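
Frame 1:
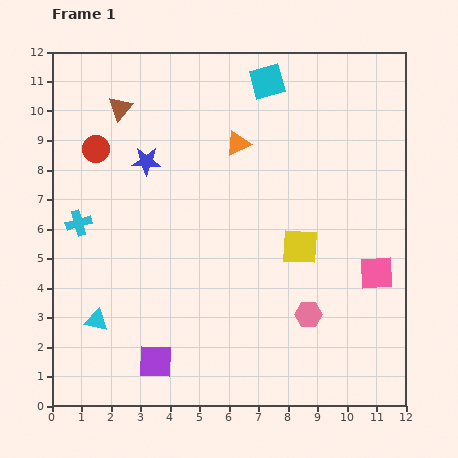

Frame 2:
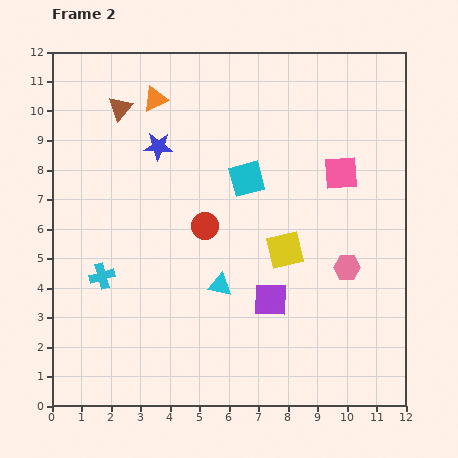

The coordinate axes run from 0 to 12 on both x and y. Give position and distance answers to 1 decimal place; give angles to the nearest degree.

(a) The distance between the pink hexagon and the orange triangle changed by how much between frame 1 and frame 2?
+2.3

Distance in frame 1: 6.3. Distance in frame 2: 8.6.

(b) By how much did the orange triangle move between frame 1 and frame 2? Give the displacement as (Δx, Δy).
(-2.8, 1.5)

The orange triangle was at (6.3, 8.9) in frame 1 and (3.5, 10.4) in frame 2.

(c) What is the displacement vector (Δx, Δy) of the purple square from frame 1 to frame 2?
(3.9, 2.1)

The purple square was at (3.5, 1.5) in frame 1 and (7.4, 3.6) in frame 2.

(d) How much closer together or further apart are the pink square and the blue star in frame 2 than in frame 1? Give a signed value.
-2.4

Distance in frame 1: 8.7. Distance in frame 2: 6.3.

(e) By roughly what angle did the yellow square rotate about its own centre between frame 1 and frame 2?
17° counter-clockwise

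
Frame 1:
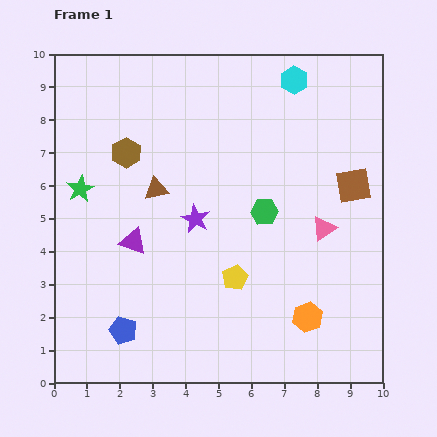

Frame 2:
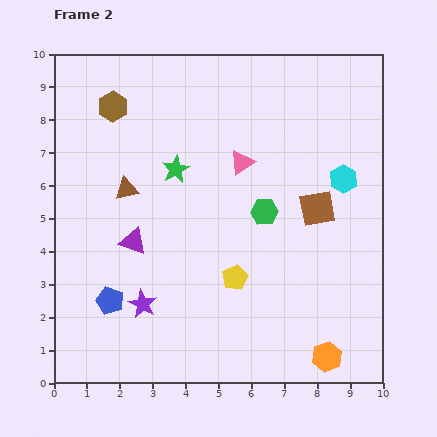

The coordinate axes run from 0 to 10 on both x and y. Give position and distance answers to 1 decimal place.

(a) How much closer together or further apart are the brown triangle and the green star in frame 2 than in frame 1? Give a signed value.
-0.7

Distance in frame 1: 2.3. Distance in frame 2: 1.6.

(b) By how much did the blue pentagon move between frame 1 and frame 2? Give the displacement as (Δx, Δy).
(-0.4, 0.9)

The blue pentagon was at (2.1, 1.6) in frame 1 and (1.7, 2.5) in frame 2.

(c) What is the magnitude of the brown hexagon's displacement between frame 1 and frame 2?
1.5

The brown hexagon moved from (2.2, 7.0) to (1.8, 8.4), a distance of √(0.4² + 1.4²) ≈ 1.5.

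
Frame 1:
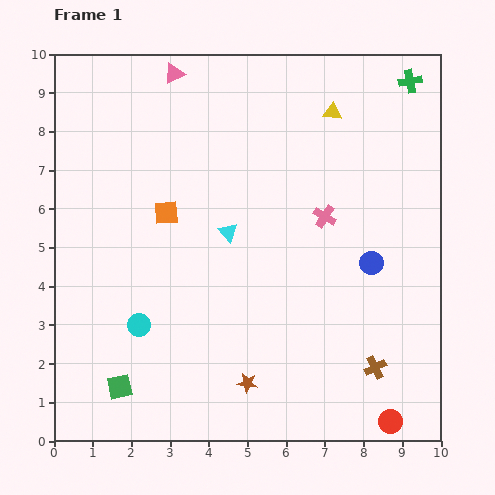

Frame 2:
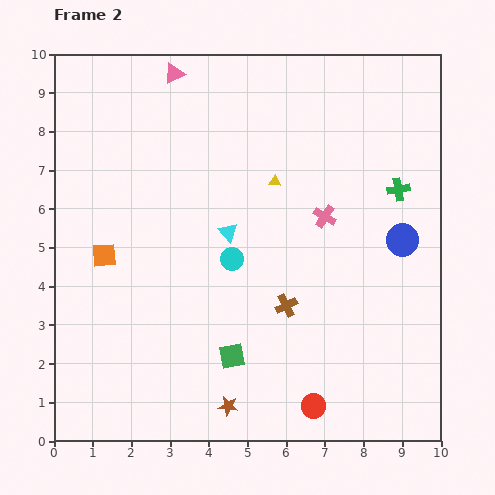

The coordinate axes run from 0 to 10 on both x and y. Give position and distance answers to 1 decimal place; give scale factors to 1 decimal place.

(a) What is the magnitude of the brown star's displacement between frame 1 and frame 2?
0.8

The brown star moved from (5.0, 1.5) to (4.5, 0.9), a distance of √(0.5² + 0.6²) ≈ 0.8.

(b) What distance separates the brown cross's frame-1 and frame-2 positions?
2.8

The brown cross moved from (8.3, 1.9) to (6.0, 3.5), a distance of √(2.3² + 1.6²) ≈ 2.8.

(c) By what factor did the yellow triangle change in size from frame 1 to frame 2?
0.6×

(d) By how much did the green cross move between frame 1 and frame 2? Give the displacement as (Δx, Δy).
(-0.3, -2.8)

The green cross was at (9.2, 9.3) in frame 1 and (8.9, 6.5) in frame 2.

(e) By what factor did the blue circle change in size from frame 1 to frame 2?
1.4×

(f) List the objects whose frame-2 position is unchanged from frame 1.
the cyan triangle, the pink cross, the pink triangle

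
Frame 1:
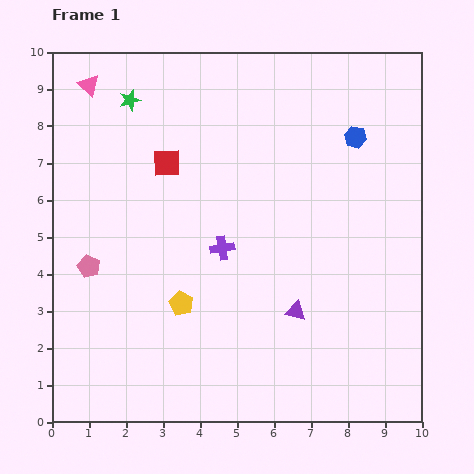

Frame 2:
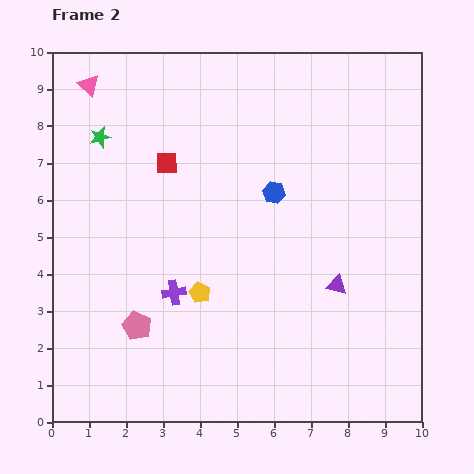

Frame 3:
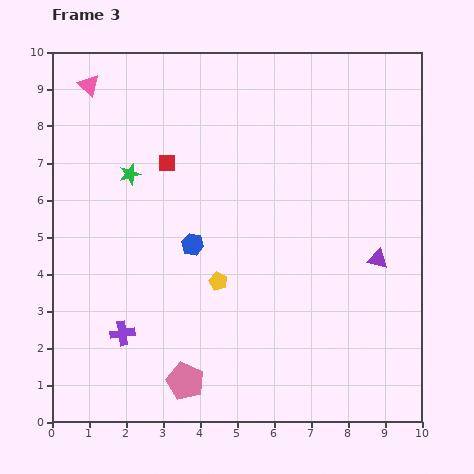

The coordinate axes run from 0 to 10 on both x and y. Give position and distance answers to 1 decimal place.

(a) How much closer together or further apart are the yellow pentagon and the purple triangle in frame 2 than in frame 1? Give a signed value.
+0.6

Distance in frame 1: 3.1. Distance in frame 2: 3.7.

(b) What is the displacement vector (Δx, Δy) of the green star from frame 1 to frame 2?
(-0.8, -1.0)

The green star was at (2.1, 8.7) in frame 1 and (1.3, 7.7) in frame 2.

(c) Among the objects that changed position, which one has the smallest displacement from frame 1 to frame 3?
the yellow pentagon

(moved 1.2)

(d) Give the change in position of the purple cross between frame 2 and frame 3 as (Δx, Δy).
(-1.4, -1.1)

The purple cross was at (3.3, 3.5) in frame 2 and (1.9, 2.4) in frame 3.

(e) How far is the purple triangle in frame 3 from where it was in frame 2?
1.3

The purple triangle moved from (7.7, 3.7) to (8.8, 4.4), a distance of √(1.1² + 0.7²) ≈ 1.3.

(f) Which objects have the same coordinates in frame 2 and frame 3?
the pink triangle, the red square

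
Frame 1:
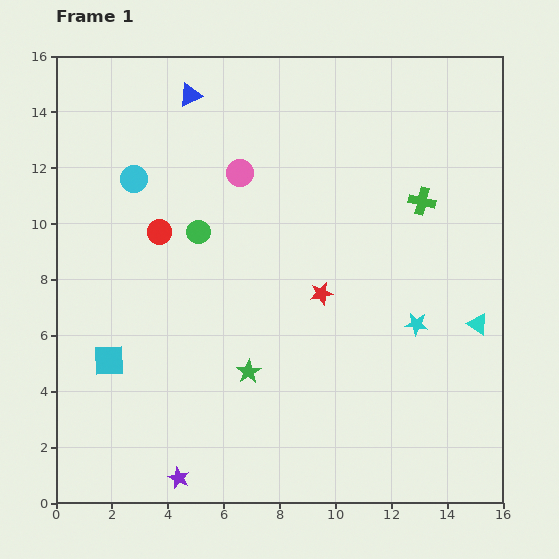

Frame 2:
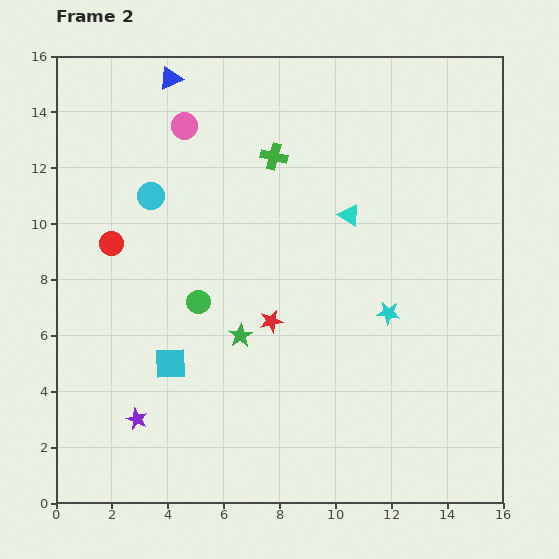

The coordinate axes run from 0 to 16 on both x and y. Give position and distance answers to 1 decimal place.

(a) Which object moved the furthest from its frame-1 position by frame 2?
the cyan triangle

(moved 6.0; next 5.5)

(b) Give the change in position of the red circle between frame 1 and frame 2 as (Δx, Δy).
(-1.7, -0.4)

The red circle was at (3.7, 9.7) in frame 1 and (2.0, 9.3) in frame 2.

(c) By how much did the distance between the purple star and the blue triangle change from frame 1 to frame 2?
-1.4

Distance in frame 1: 13.7. Distance in frame 2: 12.3.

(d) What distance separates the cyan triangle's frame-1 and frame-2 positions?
6.0

The cyan triangle moved from (15.1, 6.4) to (10.5, 10.3), a distance of √(4.6² + 3.9²) ≈ 6.0.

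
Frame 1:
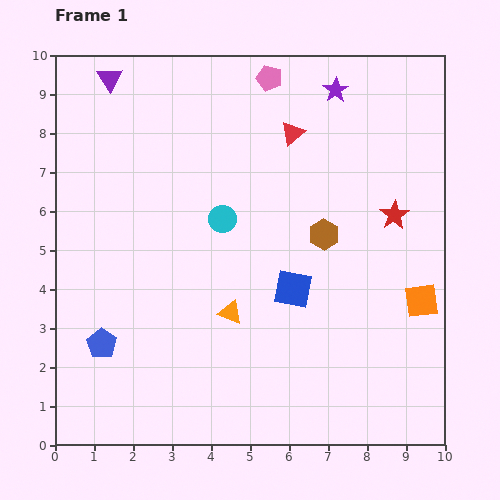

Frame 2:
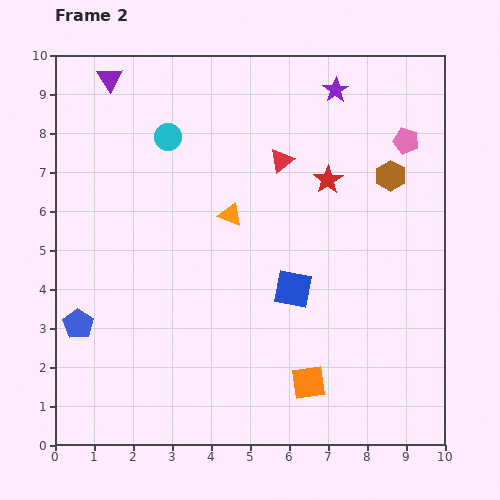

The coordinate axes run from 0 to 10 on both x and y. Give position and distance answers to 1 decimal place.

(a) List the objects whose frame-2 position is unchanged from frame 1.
the blue square, the purple triangle, the purple star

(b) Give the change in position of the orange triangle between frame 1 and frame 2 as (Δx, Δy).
(0.0, 2.5)

The orange triangle was at (4.5, 3.4) in frame 1 and (4.5, 5.9) in frame 2.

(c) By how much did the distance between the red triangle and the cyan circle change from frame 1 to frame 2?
+0.2

Distance in frame 1: 2.8. Distance in frame 2: 3.0.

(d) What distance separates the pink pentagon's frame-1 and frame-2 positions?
3.8

The pink pentagon moved from (5.5, 9.4) to (9.0, 7.8), a distance of √(3.5² + 1.6²) ≈ 3.8.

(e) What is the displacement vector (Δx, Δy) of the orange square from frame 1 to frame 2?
(-2.9, -2.1)

The orange square was at (9.4, 3.7) in frame 1 and (6.5, 1.6) in frame 2.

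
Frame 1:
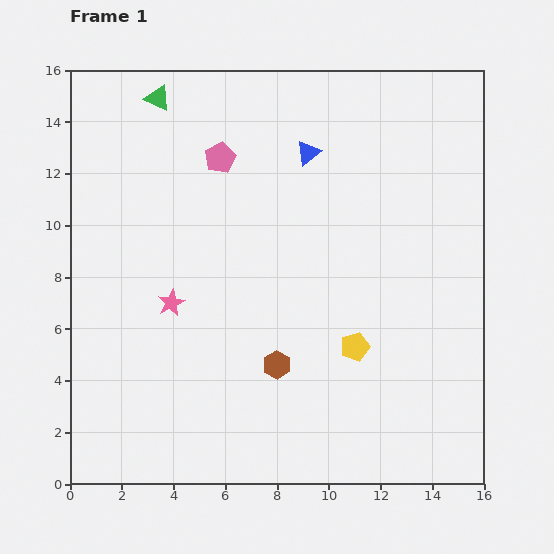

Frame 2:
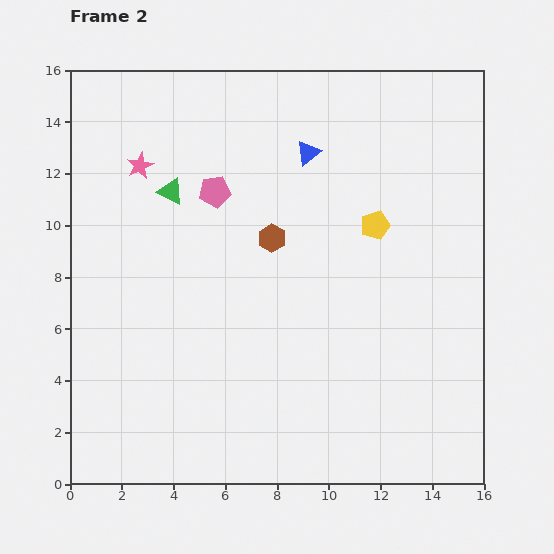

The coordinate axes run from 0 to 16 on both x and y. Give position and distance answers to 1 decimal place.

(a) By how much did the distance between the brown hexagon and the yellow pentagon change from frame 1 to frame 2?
+0.9

Distance in frame 1: 3.1. Distance in frame 2: 4.0.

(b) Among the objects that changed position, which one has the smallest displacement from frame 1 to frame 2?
the pink pentagon

(moved 1.3)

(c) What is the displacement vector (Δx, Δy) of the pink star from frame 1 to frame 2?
(-1.2, 5.3)

The pink star was at (3.9, 7.0) in frame 1 and (2.7, 12.3) in frame 2.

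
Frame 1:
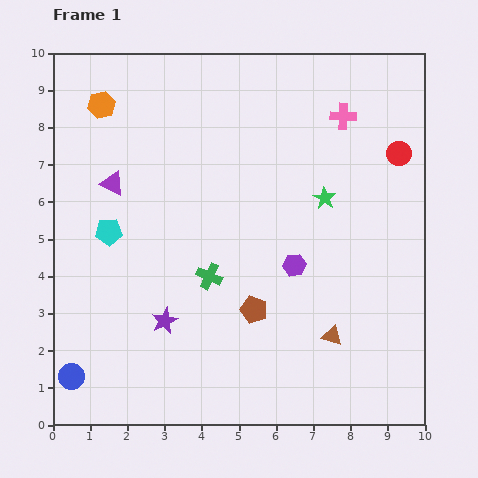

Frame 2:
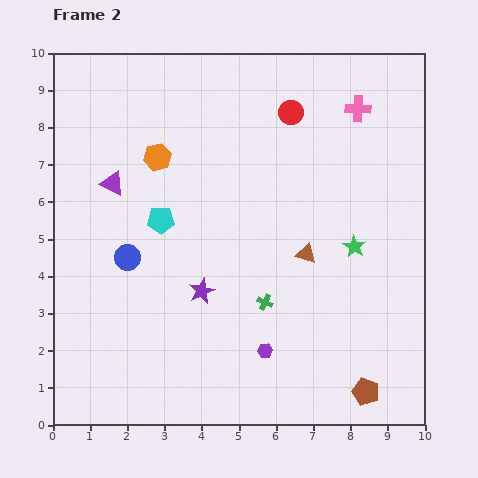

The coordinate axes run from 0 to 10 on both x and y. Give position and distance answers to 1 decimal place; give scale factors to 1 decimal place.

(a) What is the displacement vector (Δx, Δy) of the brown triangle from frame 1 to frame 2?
(-0.7, 2.2)

The brown triangle was at (7.5, 2.4) in frame 1 and (6.8, 4.6) in frame 2.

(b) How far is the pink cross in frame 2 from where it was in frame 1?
0.4

The pink cross moved from (7.8, 8.3) to (8.2, 8.5), a distance of √(0.4² + 0.2²) ≈ 0.4.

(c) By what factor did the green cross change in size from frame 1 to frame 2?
0.6×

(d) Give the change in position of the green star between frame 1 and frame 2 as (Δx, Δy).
(0.8, -1.3)

The green star was at (7.3, 6.1) in frame 1 and (8.1, 4.8) in frame 2.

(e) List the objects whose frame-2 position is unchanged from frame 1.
the purple triangle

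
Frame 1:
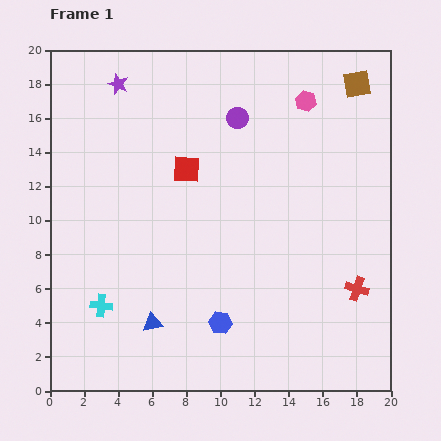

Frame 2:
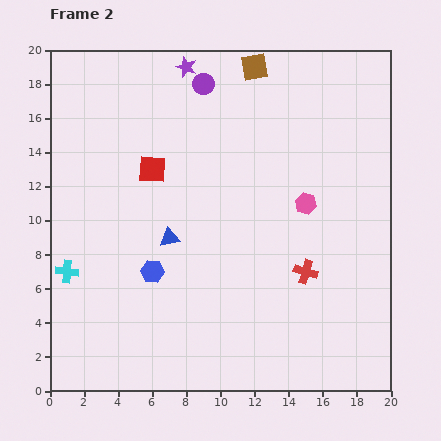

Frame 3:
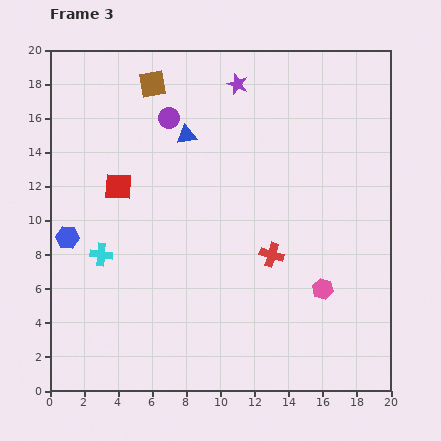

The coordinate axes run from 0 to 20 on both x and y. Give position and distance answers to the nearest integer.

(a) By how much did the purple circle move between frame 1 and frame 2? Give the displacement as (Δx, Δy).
(-2, 2)

The purple circle was at (11, 16) in frame 1 and (9, 18) in frame 2.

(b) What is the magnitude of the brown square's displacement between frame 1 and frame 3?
12

The brown square moved from (18, 18) to (6, 18), a distance of √(12² + 0²) ≈ 12.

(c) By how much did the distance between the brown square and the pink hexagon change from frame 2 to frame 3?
+7

Distance in frame 2: 9. Distance in frame 3: 16.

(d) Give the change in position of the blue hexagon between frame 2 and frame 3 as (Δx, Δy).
(-5, 2)

The blue hexagon was at (6, 7) in frame 2 and (1, 9) in frame 3.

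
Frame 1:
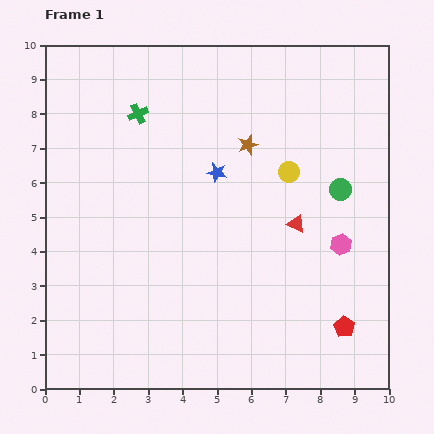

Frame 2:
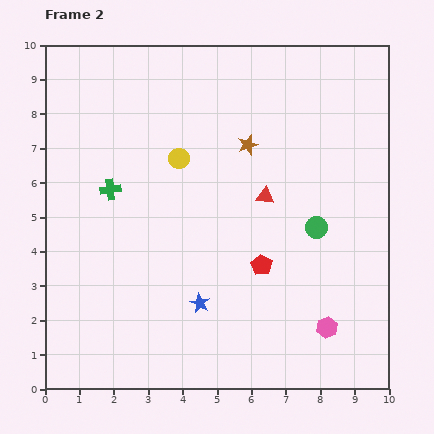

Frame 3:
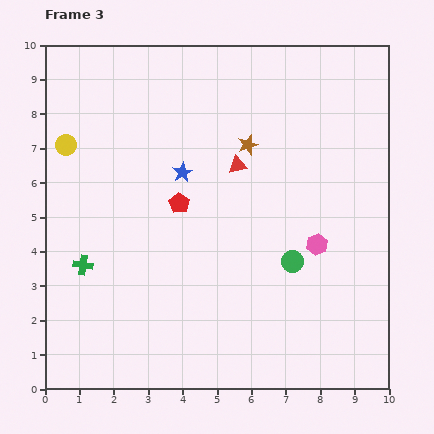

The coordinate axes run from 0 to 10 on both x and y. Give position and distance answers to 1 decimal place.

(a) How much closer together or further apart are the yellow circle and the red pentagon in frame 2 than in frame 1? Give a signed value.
-0.9

Distance in frame 1: 4.8. Distance in frame 2: 3.9.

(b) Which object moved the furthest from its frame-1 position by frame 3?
the yellow circle

(moved 6.5; next 6.0)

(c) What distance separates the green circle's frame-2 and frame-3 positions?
1.2

The green circle moved from (7.9, 4.7) to (7.2, 3.7), a distance of √(0.7² + 1.0²) ≈ 1.2.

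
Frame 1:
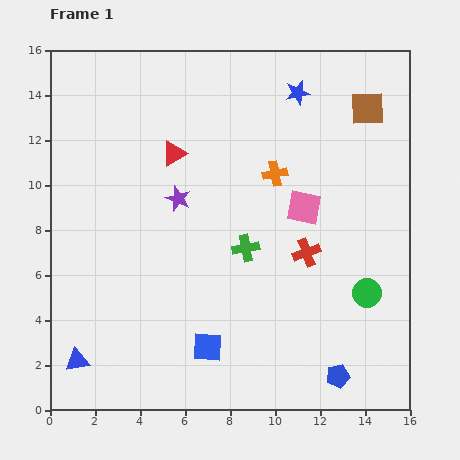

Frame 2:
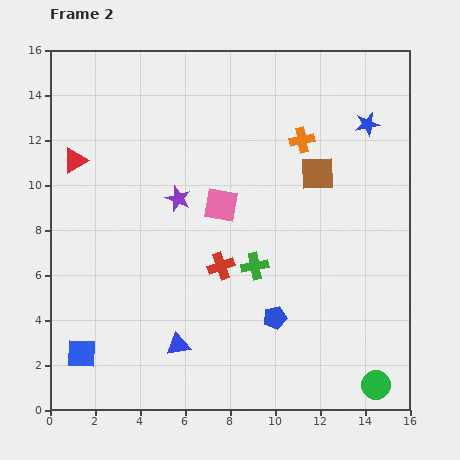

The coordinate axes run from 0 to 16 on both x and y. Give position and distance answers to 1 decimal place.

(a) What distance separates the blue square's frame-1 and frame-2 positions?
5.6

The blue square moved from (7.0, 2.8) to (1.4, 2.5), a distance of √(5.6² + 0.3²) ≈ 5.6.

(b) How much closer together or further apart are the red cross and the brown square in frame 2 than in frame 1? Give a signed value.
-1.0

Distance in frame 1: 6.9. Distance in frame 2: 5.9.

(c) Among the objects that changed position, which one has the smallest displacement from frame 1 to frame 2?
the green cross

(moved 0.9)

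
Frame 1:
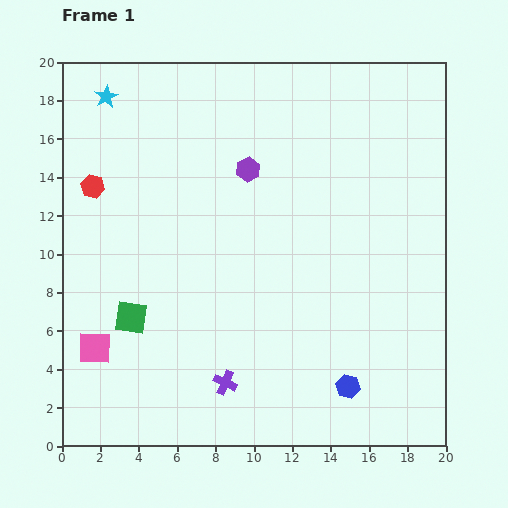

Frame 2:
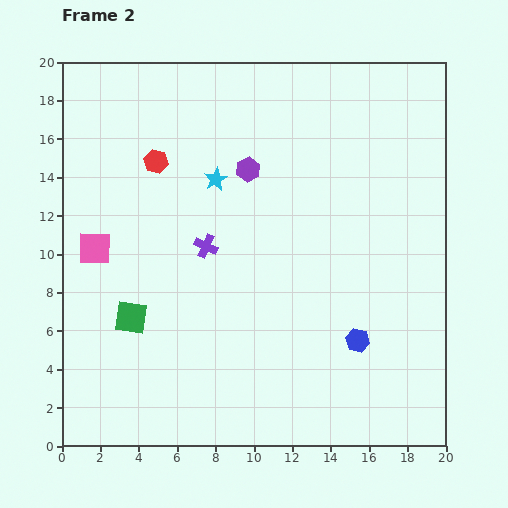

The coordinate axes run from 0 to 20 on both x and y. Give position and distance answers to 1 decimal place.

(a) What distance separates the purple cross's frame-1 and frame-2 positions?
7.2

The purple cross moved from (8.5, 3.3) to (7.5, 10.4), a distance of √(1.0² + 7.1²) ≈ 7.2.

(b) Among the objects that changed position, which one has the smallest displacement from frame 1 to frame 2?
the blue hexagon

(moved 2.5)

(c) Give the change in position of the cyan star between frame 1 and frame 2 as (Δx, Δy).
(5.7, -4.3)

The cyan star was at (2.3, 18.2) in frame 1 and (8.0, 13.9) in frame 2.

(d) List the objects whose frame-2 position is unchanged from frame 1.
the purple hexagon, the green square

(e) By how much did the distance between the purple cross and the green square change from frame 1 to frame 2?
-0.6

Distance in frame 1: 6.0. Distance in frame 2: 5.4.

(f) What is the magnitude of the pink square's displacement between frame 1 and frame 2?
5.2

The pink square moved from (1.7, 5.1) to (1.7, 10.3), a distance of √(0.0² + 5.2²) ≈ 5.2.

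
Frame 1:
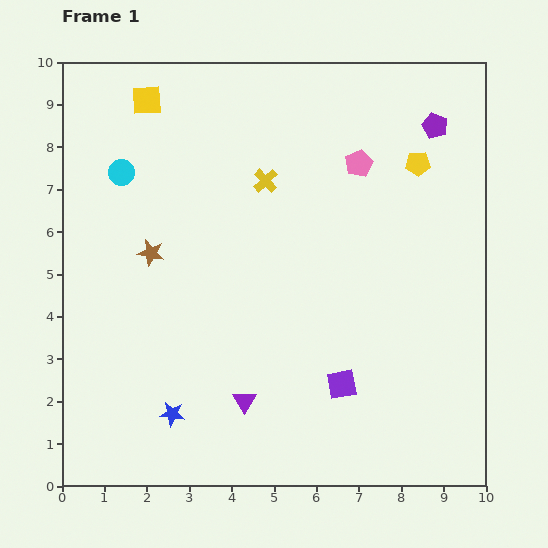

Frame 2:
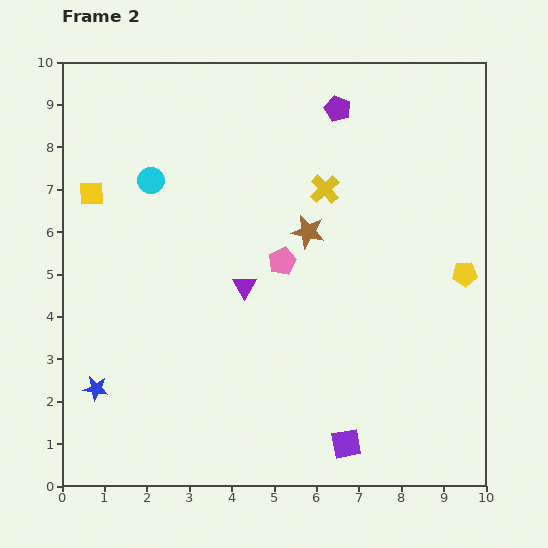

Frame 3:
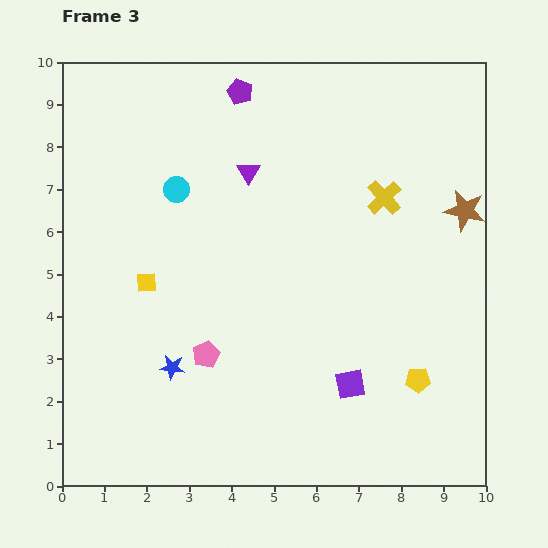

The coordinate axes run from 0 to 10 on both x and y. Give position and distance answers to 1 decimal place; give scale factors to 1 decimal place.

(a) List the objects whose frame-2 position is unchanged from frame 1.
none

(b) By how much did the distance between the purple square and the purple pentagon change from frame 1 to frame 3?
+0.9

Distance in frame 1: 6.5. Distance in frame 3: 7.4.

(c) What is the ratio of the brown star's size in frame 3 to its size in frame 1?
1.6×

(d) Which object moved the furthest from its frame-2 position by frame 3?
the brown star

(moved 3.7; next 2.8)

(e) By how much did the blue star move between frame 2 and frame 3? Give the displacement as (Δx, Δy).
(1.8, 0.5)

The blue star was at (0.8, 2.3) in frame 2 and (2.6, 2.8) in frame 3.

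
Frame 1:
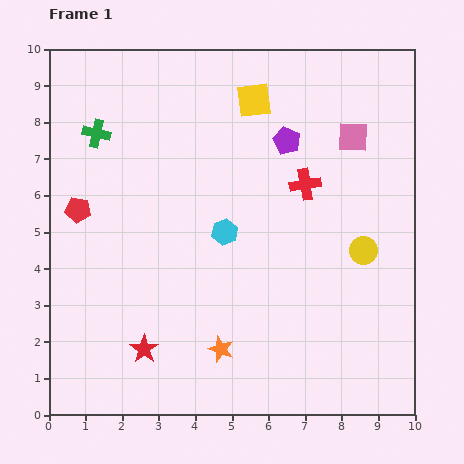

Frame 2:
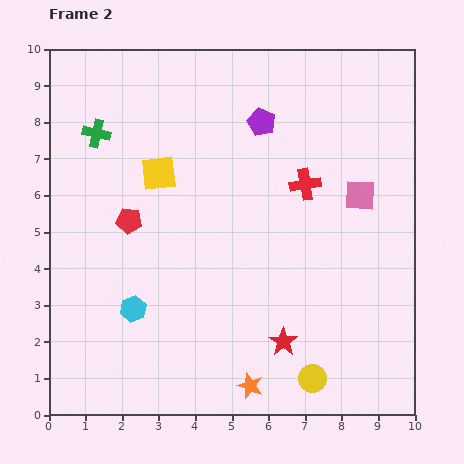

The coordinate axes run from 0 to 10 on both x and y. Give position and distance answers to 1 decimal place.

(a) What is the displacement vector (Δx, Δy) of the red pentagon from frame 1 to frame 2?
(1.4, -0.3)

The red pentagon was at (0.8, 5.6) in frame 1 and (2.2, 5.3) in frame 2.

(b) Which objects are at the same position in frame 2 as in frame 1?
the green cross, the red cross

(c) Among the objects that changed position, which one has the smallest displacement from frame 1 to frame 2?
the purple pentagon

(moved 0.9)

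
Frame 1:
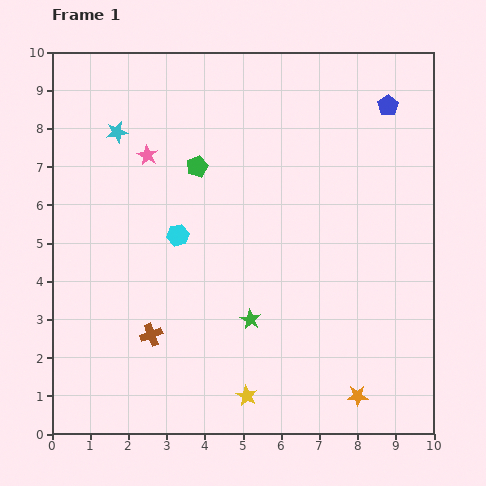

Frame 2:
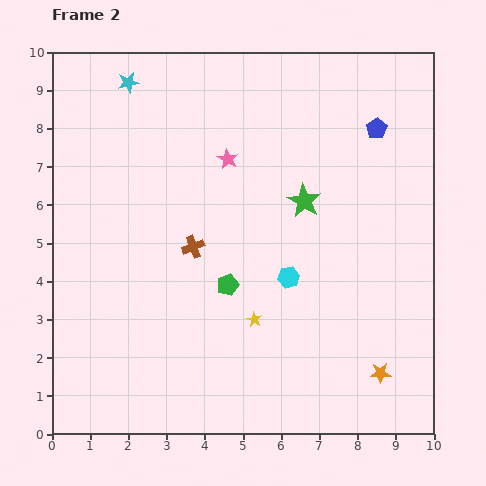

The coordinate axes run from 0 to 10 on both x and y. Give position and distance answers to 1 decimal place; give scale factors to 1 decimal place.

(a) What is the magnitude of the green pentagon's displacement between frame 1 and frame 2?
3.2

The green pentagon moved from (3.8, 7.0) to (4.6, 3.9), a distance of √(0.8² + 3.1²) ≈ 3.2.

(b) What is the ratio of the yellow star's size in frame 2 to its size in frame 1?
0.7×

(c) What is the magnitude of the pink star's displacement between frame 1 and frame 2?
2.1

The pink star moved from (2.5, 7.3) to (4.6, 7.2), a distance of √(2.1² + 0.1²) ≈ 2.1.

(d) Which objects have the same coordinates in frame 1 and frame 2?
none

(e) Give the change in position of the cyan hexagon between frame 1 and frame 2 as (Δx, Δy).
(2.9, -1.1)

The cyan hexagon was at (3.3, 5.2) in frame 1 and (6.2, 4.1) in frame 2.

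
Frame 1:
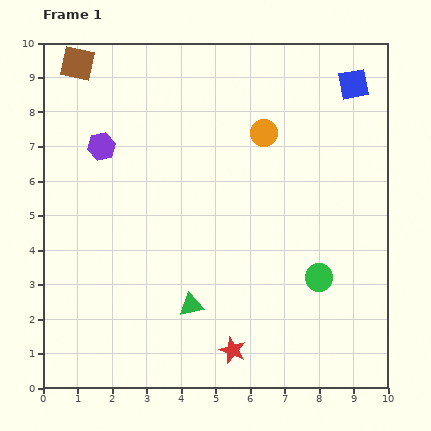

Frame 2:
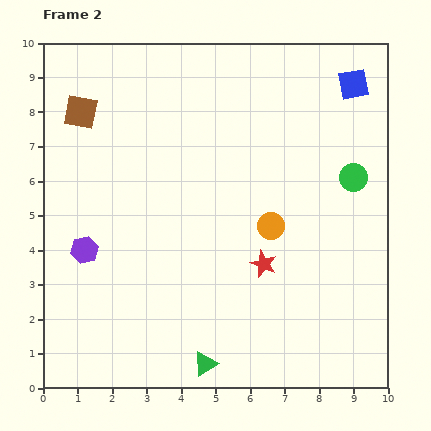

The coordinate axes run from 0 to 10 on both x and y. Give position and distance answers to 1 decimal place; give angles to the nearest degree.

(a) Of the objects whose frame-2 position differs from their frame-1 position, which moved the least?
the brown square

(moved 1.4)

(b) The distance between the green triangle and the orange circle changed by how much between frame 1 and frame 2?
-1.0

Distance in frame 1: 5.4. Distance in frame 2: 4.4.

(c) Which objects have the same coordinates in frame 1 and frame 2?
the blue square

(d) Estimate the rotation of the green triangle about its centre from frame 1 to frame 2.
20° counter-clockwise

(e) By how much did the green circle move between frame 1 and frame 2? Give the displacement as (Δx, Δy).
(1.0, 2.9)

The green circle was at (8.0, 3.2) in frame 1 and (9.0, 6.1) in frame 2.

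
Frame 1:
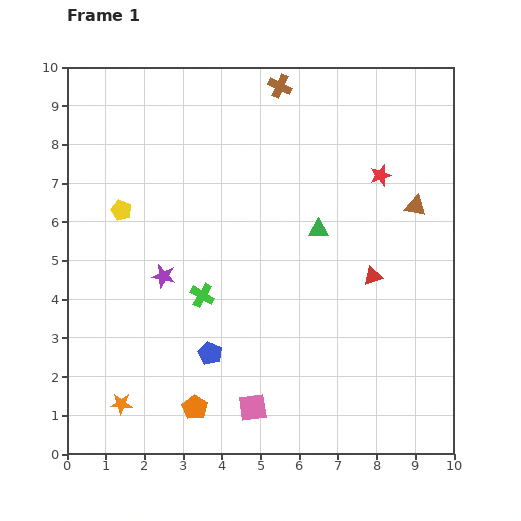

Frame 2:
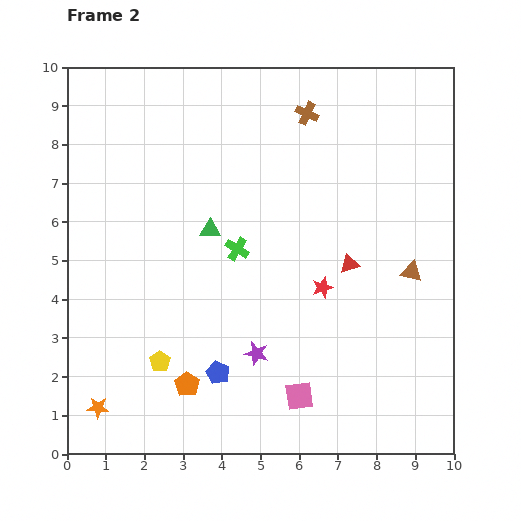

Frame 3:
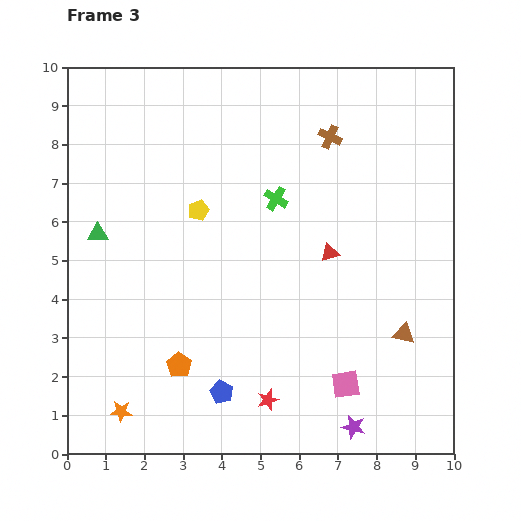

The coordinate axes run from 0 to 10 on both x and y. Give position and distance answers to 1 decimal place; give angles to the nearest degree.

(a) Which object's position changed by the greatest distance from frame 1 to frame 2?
the yellow pentagon

(moved 4.0; next 3.3)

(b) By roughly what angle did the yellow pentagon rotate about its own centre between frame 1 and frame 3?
30° clockwise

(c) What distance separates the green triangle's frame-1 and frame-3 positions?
5.7

The green triangle moved from (6.5, 5.8) to (0.8, 5.7), a distance of √(5.7² + 0.1²) ≈ 5.7.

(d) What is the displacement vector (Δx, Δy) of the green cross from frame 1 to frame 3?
(1.9, 2.5)

The green cross was at (3.5, 4.1) in frame 1 and (5.4, 6.6) in frame 3.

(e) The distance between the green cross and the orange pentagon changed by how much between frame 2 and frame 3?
+1.3

Distance in frame 2: 3.7. Distance in frame 3: 5.0.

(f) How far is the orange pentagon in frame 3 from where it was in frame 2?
0.5

The orange pentagon moved from (3.1, 1.8) to (2.9, 2.3), a distance of √(0.2² + 0.5²) ≈ 0.5.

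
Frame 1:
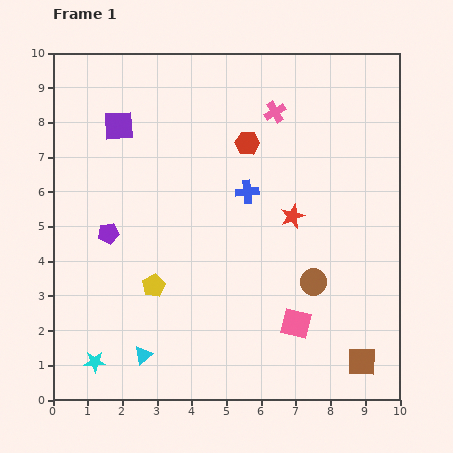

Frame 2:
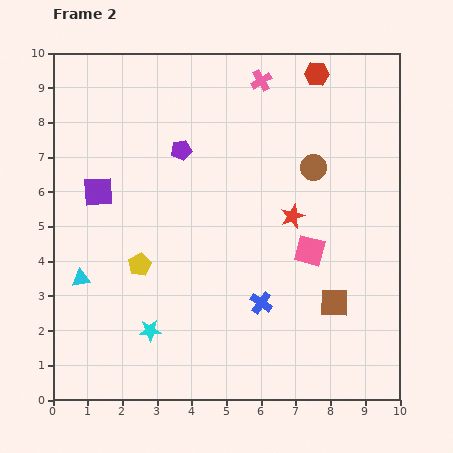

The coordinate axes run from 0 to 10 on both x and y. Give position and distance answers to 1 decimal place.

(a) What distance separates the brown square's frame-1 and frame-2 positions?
1.9

The brown square moved from (8.9, 1.1) to (8.1, 2.8), a distance of √(0.8² + 1.7²) ≈ 1.9.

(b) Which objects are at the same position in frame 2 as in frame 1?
the red star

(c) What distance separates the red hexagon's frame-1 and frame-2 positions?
2.8

The red hexagon moved from (5.6, 7.4) to (7.6, 9.4), a distance of √(2.0² + 2.0²) ≈ 2.8.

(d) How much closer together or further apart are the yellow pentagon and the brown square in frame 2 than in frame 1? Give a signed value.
-0.7

Distance in frame 1: 6.4. Distance in frame 2: 5.7.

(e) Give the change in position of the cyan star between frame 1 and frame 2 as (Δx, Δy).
(1.6, 0.9)

The cyan star was at (1.2, 1.1) in frame 1 and (2.8, 2.0) in frame 2.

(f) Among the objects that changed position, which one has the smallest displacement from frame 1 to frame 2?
the yellow pentagon

(moved 0.7)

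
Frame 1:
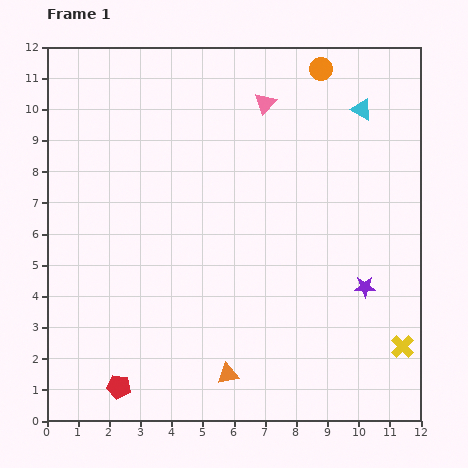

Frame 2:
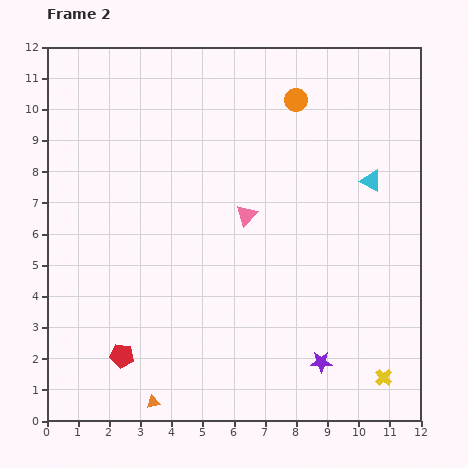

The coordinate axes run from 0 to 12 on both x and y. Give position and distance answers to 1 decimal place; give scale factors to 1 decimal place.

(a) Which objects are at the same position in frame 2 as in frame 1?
none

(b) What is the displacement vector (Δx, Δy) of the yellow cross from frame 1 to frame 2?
(-0.6, -1.0)

The yellow cross was at (11.4, 2.4) in frame 1 and (10.8, 1.4) in frame 2.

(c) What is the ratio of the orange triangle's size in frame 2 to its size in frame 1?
0.6×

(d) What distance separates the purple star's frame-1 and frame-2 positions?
2.8

The purple star moved from (10.2, 4.3) to (8.8, 1.9), a distance of √(1.4² + 2.4²) ≈ 2.8.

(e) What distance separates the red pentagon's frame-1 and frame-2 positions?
1.0

The red pentagon moved from (2.3, 1.1) to (2.4, 2.1), a distance of √(0.1² + 1.0²) ≈ 1.0.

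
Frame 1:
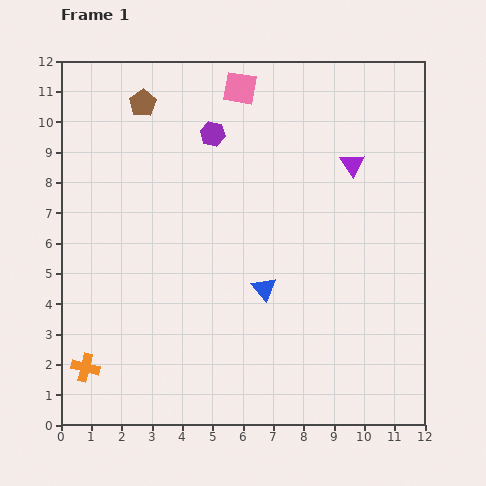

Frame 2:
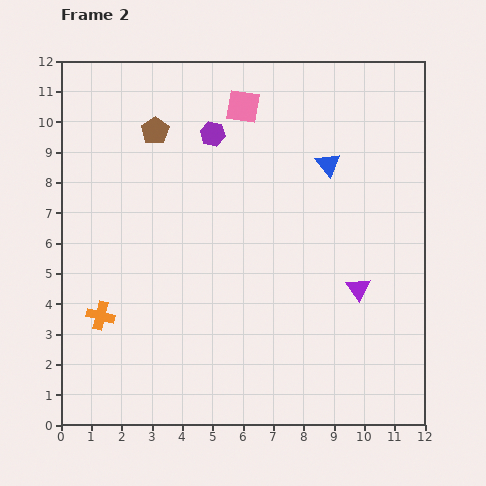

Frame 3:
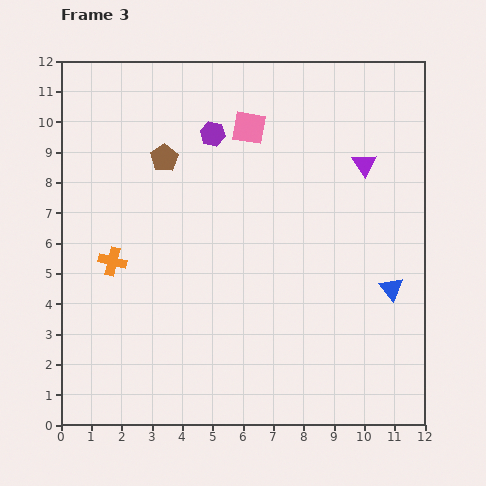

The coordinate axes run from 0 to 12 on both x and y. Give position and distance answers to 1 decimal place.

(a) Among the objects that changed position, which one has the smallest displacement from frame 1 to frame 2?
the pink square

(moved 0.6)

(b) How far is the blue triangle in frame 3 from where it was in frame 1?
4.2

The blue triangle moved from (6.7, 4.5) to (10.9, 4.5), a distance of √(4.2² + 0.0²) ≈ 4.2.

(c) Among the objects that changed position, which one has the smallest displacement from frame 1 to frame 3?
the purple triangle

(moved 0.4)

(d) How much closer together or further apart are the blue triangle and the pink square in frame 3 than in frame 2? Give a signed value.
+3.7

Distance in frame 2: 3.4. Distance in frame 3: 7.1.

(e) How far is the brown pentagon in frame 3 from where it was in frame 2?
0.9

The brown pentagon moved from (3.1, 9.7) to (3.4, 8.8), a distance of √(0.3² + 0.9²) ≈ 0.9.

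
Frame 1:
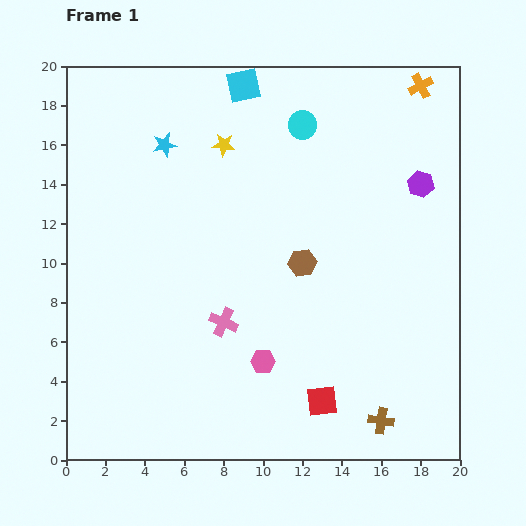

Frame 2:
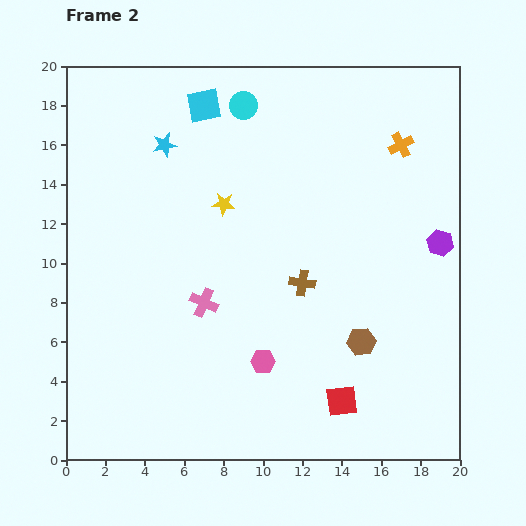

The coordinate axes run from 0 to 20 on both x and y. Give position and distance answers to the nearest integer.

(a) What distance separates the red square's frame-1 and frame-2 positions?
1

The red square moved from (13, 3) to (14, 3), a distance of √(1² + 0²) ≈ 1.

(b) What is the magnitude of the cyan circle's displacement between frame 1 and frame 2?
3

The cyan circle moved from (12, 17) to (9, 18), a distance of √(3² + 1²) ≈ 3.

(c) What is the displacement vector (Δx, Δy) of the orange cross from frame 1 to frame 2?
(-1, -3)

The orange cross was at (18, 19) in frame 1 and (17, 16) in frame 2.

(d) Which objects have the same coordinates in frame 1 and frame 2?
the cyan star, the pink hexagon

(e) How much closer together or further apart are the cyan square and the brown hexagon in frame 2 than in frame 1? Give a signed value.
+5

Distance in frame 1: 9. Distance in frame 2: 14.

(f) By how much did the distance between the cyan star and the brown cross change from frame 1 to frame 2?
-8

Distance in frame 1: 18. Distance in frame 2: 10.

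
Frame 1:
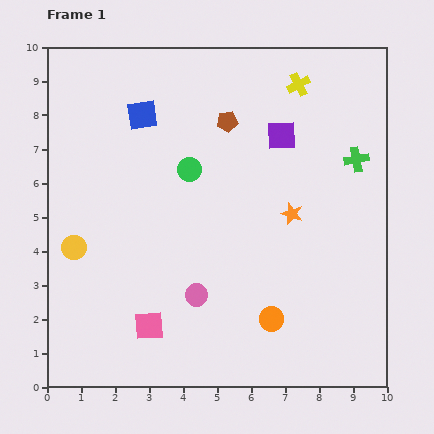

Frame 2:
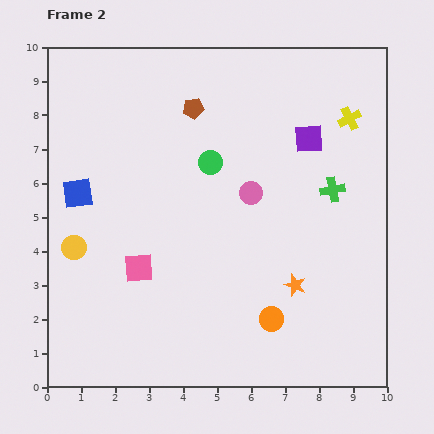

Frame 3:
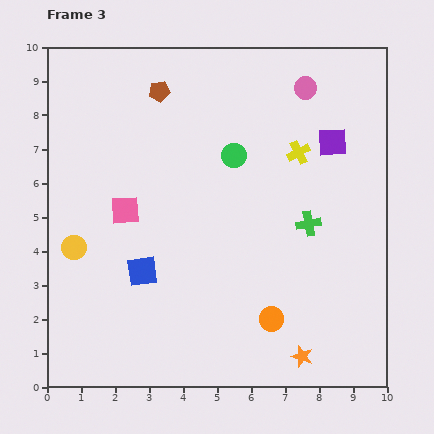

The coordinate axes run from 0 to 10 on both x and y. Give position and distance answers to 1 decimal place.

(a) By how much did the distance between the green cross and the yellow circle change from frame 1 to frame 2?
-0.9

Distance in frame 1: 8.7. Distance in frame 2: 7.8.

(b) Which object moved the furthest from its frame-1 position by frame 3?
the pink circle

(moved 6.9; next 4.6)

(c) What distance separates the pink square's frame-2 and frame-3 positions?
1.7

The pink square moved from (2.7, 3.5) to (2.3, 5.2), a distance of √(0.4² + 1.7²) ≈ 1.7.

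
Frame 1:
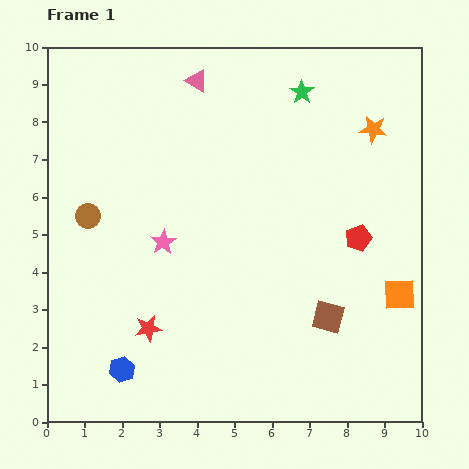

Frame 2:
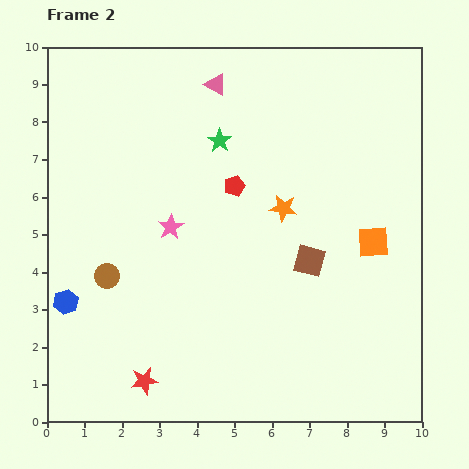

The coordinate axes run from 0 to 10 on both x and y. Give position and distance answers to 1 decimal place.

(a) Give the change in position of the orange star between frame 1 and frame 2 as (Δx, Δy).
(-2.4, -2.1)

The orange star was at (8.7, 7.8) in frame 1 and (6.3, 5.7) in frame 2.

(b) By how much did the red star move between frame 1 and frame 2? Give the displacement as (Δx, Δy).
(-0.1, -1.4)

The red star was at (2.7, 2.5) in frame 1 and (2.6, 1.1) in frame 2.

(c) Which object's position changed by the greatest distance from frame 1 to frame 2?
the red pentagon

(moved 3.6; next 3.2)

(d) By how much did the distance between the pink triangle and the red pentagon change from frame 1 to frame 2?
-3.3

Distance in frame 1: 6.0. Distance in frame 2: 2.7.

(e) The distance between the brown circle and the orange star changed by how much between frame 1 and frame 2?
-2.9

Distance in frame 1: 7.9. Distance in frame 2: 5.0.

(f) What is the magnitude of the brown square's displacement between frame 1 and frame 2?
1.6

The brown square moved from (7.5, 2.8) to (7.0, 4.3), a distance of √(0.5² + 1.5²) ≈ 1.6.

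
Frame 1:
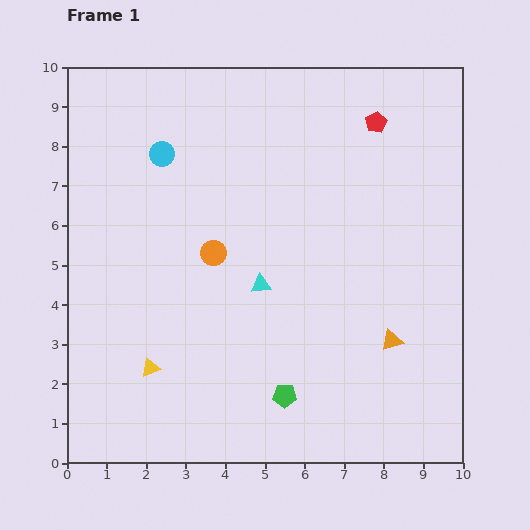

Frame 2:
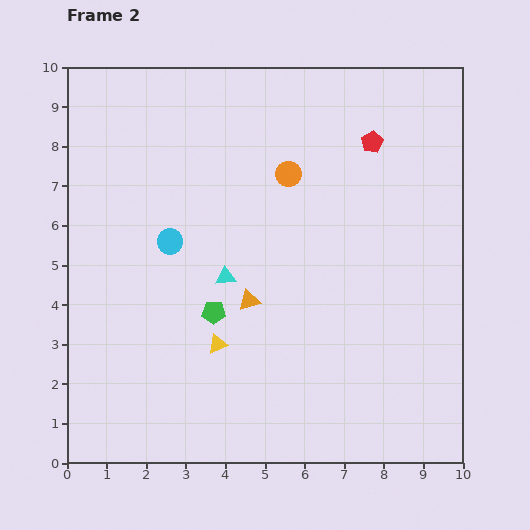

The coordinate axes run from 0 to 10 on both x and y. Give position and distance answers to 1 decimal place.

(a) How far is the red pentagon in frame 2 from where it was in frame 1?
0.5

The red pentagon moved from (7.8, 8.6) to (7.7, 8.1), a distance of √(0.1² + 0.5²) ≈ 0.5.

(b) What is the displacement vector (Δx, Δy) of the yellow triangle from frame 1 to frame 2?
(1.7, 0.6)

The yellow triangle was at (2.1, 2.4) in frame 1 and (3.8, 3.0) in frame 2.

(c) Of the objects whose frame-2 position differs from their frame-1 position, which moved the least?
the red pentagon

(moved 0.5)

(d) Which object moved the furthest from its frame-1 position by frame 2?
the orange triangle

(moved 3.7; next 2.8)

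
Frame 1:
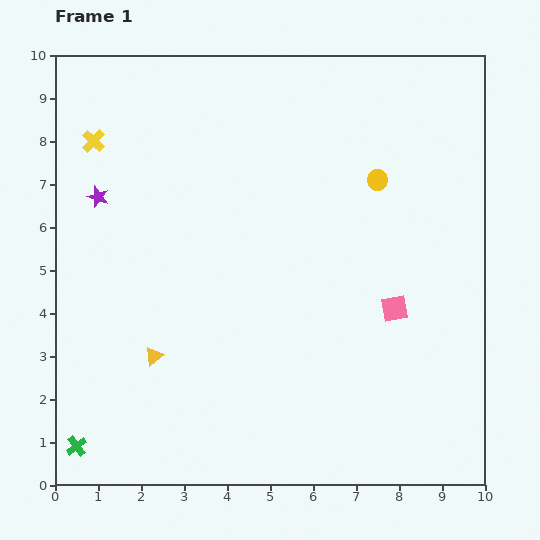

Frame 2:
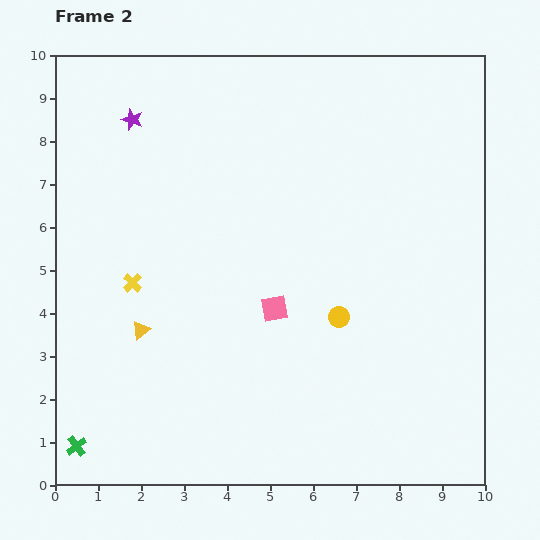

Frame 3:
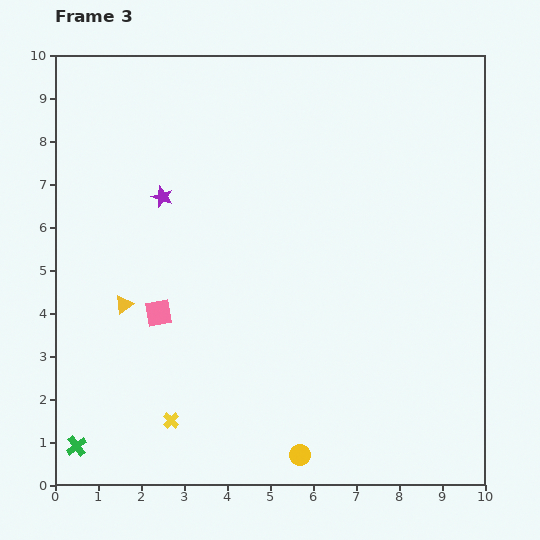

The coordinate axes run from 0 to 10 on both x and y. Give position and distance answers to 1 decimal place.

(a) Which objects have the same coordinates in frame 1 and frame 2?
the green cross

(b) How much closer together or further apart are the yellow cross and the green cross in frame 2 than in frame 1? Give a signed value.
-3.1

Distance in frame 1: 7.1. Distance in frame 2: 4.0.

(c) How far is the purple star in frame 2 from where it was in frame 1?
2.0

The purple star moved from (1.0, 6.7) to (1.8, 8.5), a distance of √(0.8² + 1.8²) ≈ 2.0.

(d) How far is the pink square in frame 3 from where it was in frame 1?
5.5

The pink square moved from (7.9, 4.1) to (2.4, 4.0), a distance of √(5.5² + 0.1²) ≈ 5.5.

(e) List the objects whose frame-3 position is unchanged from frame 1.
the green cross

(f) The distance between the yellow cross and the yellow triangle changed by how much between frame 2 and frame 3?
+1.8

Distance in frame 2: 1.1. Distance in frame 3: 2.9.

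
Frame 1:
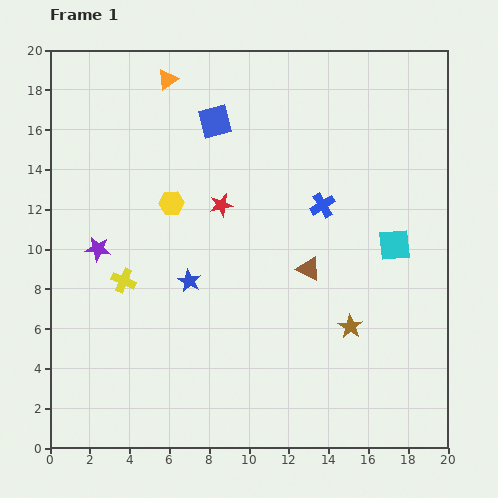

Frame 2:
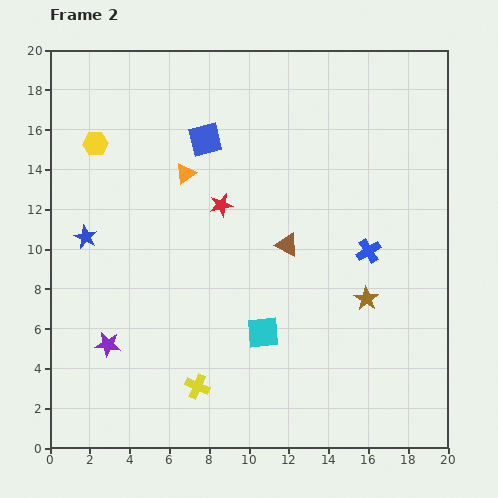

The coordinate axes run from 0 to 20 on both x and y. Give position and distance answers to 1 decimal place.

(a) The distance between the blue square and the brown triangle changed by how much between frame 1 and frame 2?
-2.1

Distance in frame 1: 8.8. Distance in frame 2: 6.7.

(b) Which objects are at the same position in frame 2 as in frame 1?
the red star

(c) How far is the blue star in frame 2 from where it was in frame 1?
5.6

The blue star moved from (7.0, 8.4) to (1.8, 10.6), a distance of √(5.2² + 2.2²) ≈ 5.6.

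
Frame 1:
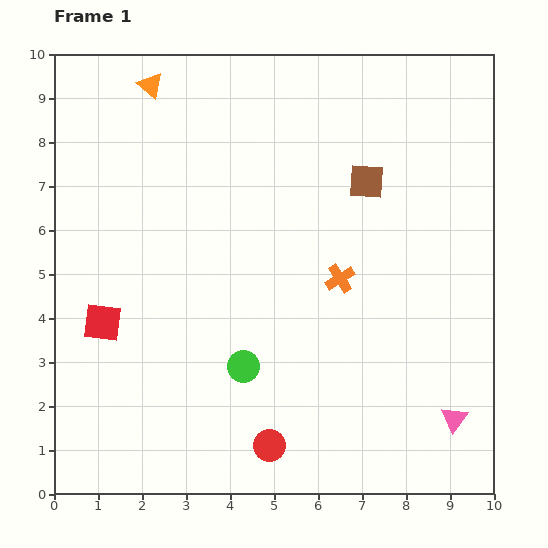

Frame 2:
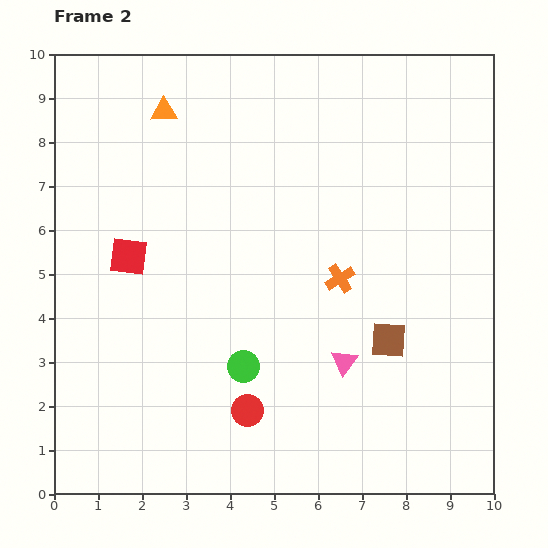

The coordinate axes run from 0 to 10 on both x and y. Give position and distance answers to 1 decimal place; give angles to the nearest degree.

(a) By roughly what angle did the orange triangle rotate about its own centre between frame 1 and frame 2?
41° counter-clockwise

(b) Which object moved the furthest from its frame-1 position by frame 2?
the brown square

(moved 3.6; next 2.8)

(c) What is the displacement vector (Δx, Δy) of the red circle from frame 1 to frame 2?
(-0.5, 0.8)

The red circle was at (4.9, 1.1) in frame 1 and (4.4, 1.9) in frame 2.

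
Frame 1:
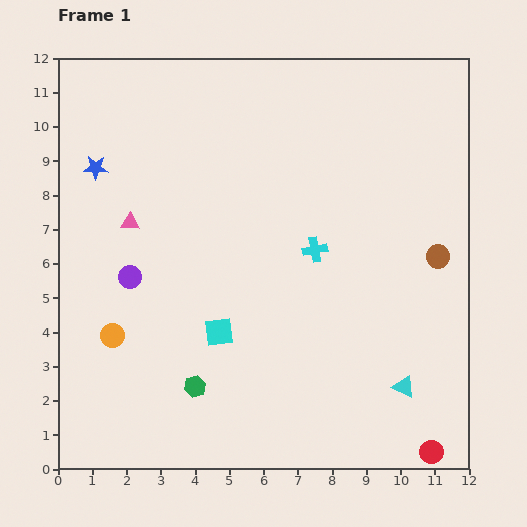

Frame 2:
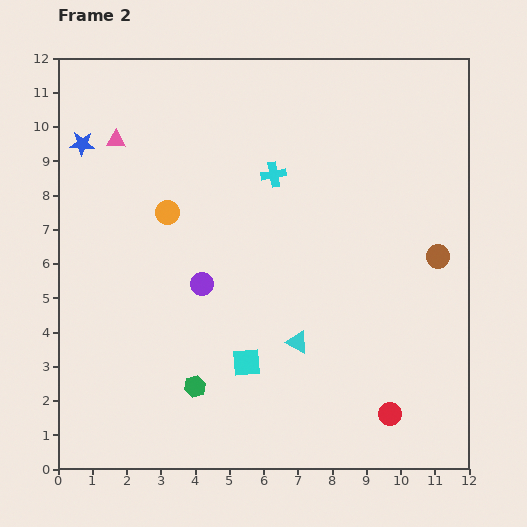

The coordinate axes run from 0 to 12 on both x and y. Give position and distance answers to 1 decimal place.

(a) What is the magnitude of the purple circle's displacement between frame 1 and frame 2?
2.1

The purple circle moved from (2.1, 5.6) to (4.2, 5.4), a distance of √(2.1² + 0.2²) ≈ 2.1.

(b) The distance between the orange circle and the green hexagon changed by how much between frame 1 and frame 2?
+2.4

Distance in frame 1: 2.8. Distance in frame 2: 5.2.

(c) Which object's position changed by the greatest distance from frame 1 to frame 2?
the orange circle

(moved 3.9; next 3.4)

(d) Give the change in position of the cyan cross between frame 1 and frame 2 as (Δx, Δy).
(-1.2, 2.2)

The cyan cross was at (7.5, 6.4) in frame 1 and (6.3, 8.6) in frame 2.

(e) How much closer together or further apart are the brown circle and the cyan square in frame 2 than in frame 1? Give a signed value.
-0.4

Distance in frame 1: 6.8. Distance in frame 2: 6.4.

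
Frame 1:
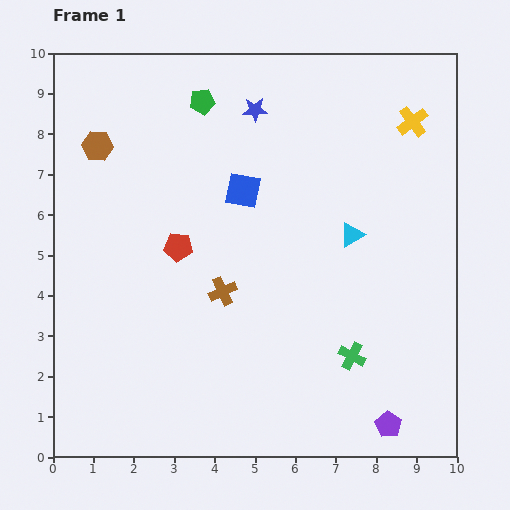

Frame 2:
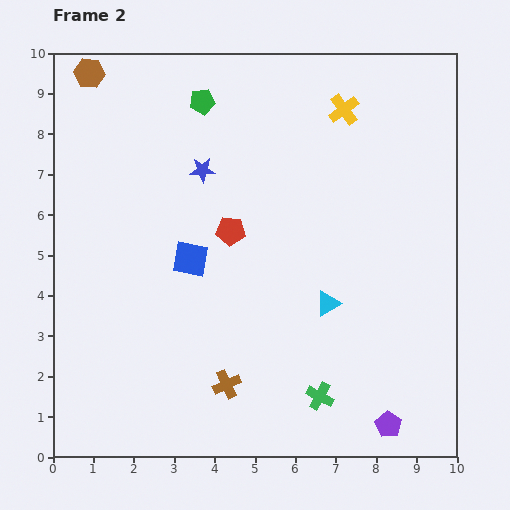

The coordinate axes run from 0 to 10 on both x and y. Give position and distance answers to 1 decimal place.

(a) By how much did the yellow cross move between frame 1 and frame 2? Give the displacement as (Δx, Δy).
(-1.7, 0.3)

The yellow cross was at (8.9, 8.3) in frame 1 and (7.2, 8.6) in frame 2.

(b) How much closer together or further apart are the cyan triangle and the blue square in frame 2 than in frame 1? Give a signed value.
+0.7

Distance in frame 1: 2.9. Distance in frame 2: 3.6.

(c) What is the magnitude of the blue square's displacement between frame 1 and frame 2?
2.1

The blue square moved from (4.7, 6.6) to (3.4, 4.9), a distance of √(1.3² + 1.7²) ≈ 2.1.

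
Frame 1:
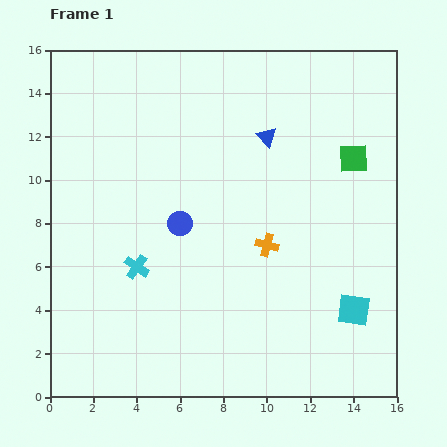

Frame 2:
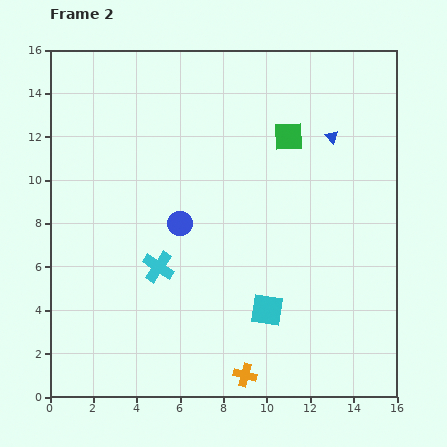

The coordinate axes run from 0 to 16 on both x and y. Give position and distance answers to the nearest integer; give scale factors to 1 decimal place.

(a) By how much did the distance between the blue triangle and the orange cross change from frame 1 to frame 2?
+7

Distance in frame 1: 5. Distance in frame 2: 12.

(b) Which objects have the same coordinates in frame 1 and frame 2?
the blue circle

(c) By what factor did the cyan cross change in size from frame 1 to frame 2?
1.3×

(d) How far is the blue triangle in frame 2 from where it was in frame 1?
3

The blue triangle moved from (10, 12) to (13, 12), a distance of √(3² + 0²) ≈ 3.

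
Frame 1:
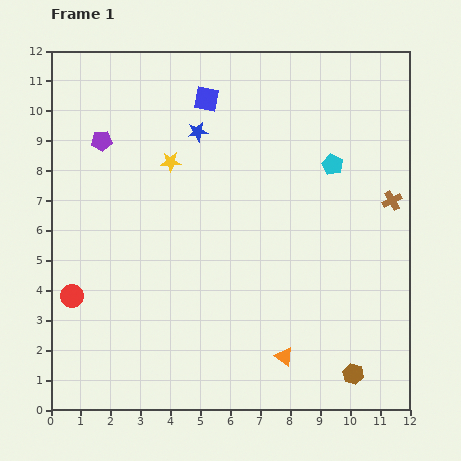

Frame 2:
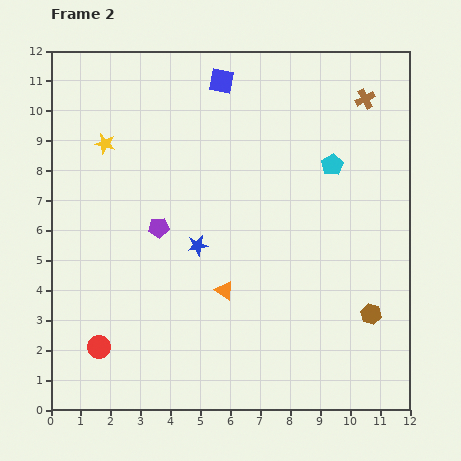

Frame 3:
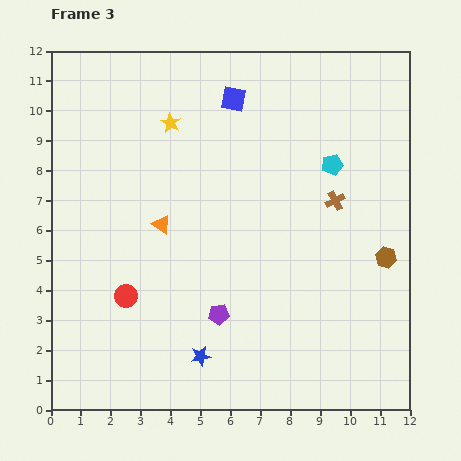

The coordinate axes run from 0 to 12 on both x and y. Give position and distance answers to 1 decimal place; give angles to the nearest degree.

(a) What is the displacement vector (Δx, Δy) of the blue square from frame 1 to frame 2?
(0.5, 0.6)

The blue square was at (5.2, 10.4) in frame 1 and (5.7, 11.0) in frame 2.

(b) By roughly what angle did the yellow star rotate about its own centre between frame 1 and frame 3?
30° clockwise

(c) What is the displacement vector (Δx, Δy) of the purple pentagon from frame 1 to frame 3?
(3.9, -5.8)

The purple pentagon was at (1.7, 9.0) in frame 1 and (5.6, 3.2) in frame 3.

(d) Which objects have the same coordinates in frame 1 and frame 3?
the cyan pentagon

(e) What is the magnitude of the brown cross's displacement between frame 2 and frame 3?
3.5

The brown cross moved from (10.5, 10.4) to (9.5, 7.0), a distance of √(1.0² + 3.4²) ≈ 3.5.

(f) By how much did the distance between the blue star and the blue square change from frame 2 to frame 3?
+3.1

Distance in frame 2: 5.6. Distance in frame 3: 8.7.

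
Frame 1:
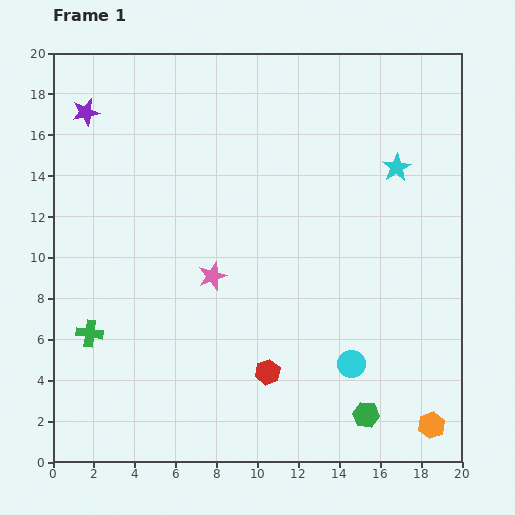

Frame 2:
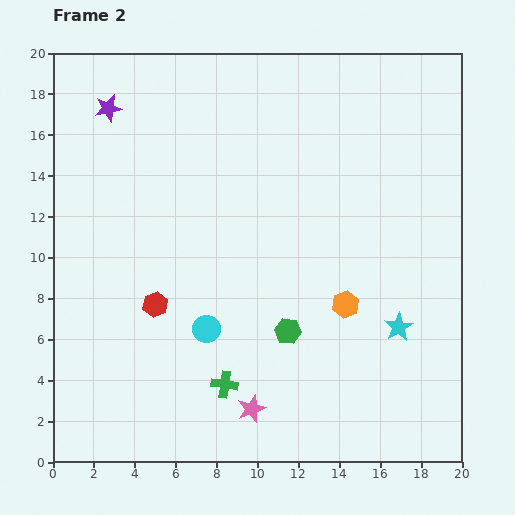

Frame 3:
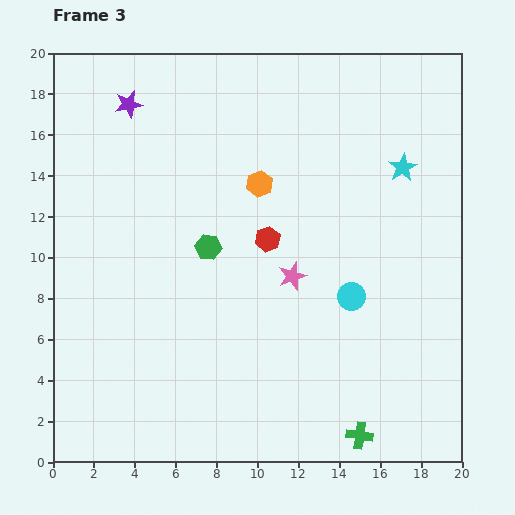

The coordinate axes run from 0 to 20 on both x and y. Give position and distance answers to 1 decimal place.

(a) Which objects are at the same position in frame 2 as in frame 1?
none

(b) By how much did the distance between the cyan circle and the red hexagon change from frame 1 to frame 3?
+0.9

Distance in frame 1: 4.1. Distance in frame 3: 5.0.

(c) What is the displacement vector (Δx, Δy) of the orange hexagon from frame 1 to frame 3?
(-8.4, 11.8)

The orange hexagon was at (18.5, 1.8) in frame 1 and (10.1, 13.6) in frame 3.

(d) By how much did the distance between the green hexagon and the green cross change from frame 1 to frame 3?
-2.3

Distance in frame 1: 14.1. Distance in frame 3: 11.8.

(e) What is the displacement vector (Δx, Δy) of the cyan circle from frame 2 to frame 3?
(7.1, 1.6)

The cyan circle was at (7.5, 6.5) in frame 2 and (14.6, 8.1) in frame 3.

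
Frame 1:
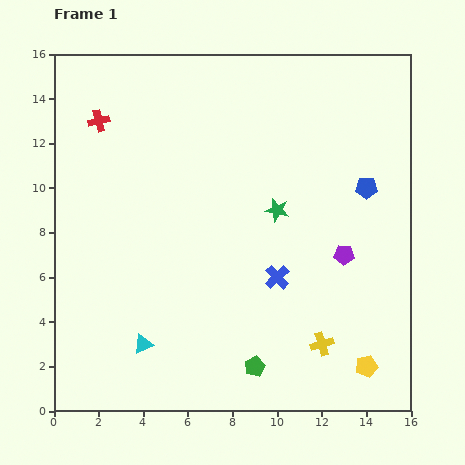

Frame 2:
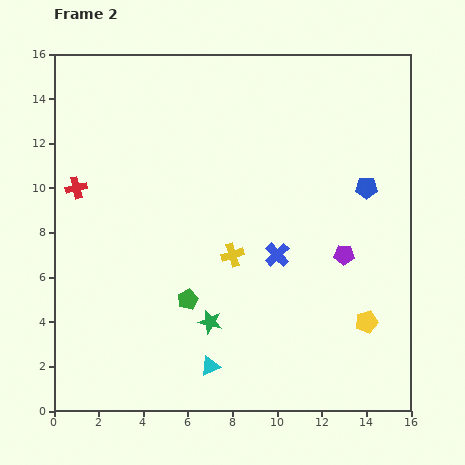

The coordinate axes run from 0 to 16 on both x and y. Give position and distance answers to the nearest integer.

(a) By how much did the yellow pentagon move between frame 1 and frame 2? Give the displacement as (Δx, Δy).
(0, 2)

The yellow pentagon was at (14, 2) in frame 1 and (14, 4) in frame 2.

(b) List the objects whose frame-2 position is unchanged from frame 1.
the purple pentagon, the blue pentagon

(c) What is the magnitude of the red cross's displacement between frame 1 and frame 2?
3

The red cross moved from (2, 13) to (1, 10), a distance of √(1² + 3²) ≈ 3.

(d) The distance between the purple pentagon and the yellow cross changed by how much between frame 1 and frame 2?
+1

Distance in frame 1: 4. Distance in frame 2: 5.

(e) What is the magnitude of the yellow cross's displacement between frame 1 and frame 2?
6

The yellow cross moved from (12, 3) to (8, 7), a distance of √(4² + 4²) ≈ 6.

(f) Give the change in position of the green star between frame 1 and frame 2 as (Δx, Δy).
(-3, -5)

The green star was at (10, 9) in frame 1 and (7, 4) in frame 2.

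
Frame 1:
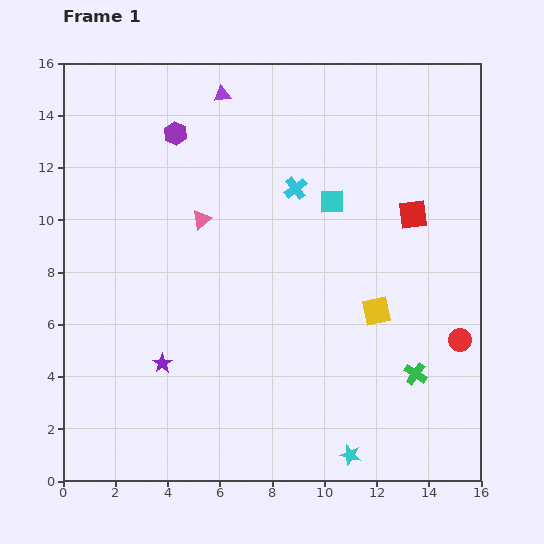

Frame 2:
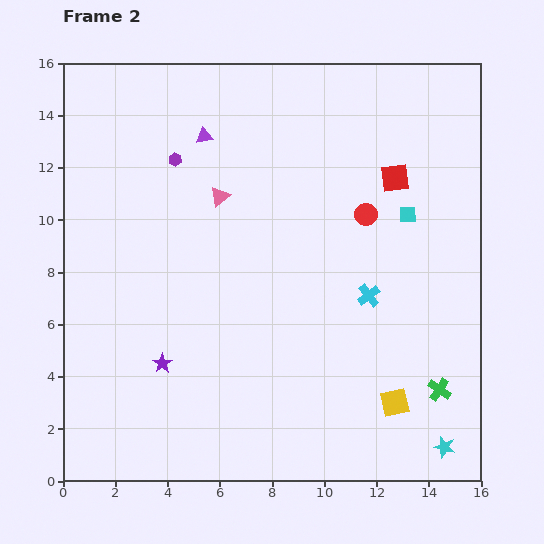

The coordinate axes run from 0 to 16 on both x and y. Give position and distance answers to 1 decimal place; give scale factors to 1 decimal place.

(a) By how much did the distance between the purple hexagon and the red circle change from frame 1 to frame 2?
-5.9

Distance in frame 1: 13.5. Distance in frame 2: 7.6.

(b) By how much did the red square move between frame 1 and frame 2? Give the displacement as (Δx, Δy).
(-0.7, 1.4)

The red square was at (13.4, 10.2) in frame 1 and (12.7, 11.6) in frame 2.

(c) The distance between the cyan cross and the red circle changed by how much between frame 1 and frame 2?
-5.5

Distance in frame 1: 8.6. Distance in frame 2: 3.1.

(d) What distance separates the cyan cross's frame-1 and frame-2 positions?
5.0

The cyan cross moved from (8.9, 11.2) to (11.7, 7.1), a distance of √(2.8² + 4.1²) ≈ 5.0.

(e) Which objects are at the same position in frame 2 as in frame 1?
the purple star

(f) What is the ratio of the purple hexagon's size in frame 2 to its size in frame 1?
0.6×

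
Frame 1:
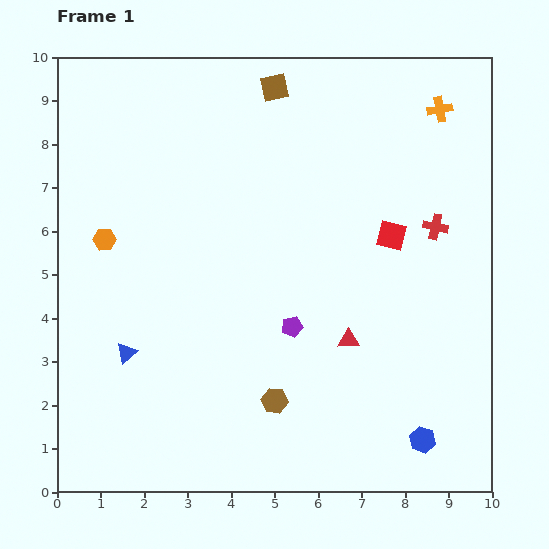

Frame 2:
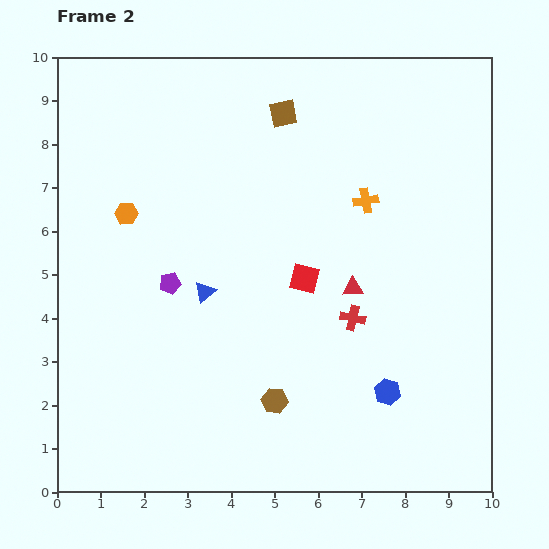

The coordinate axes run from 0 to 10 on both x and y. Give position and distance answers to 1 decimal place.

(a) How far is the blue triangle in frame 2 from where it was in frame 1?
2.3

The blue triangle moved from (1.6, 3.2) to (3.4, 4.6), a distance of √(1.8² + 1.4²) ≈ 2.3.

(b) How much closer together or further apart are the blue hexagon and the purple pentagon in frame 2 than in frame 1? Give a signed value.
+1.6

Distance in frame 1: 4.0. Distance in frame 2: 5.6.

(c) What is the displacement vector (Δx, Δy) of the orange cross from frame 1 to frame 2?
(-1.7, -2.1)

The orange cross was at (8.8, 8.8) in frame 1 and (7.1, 6.7) in frame 2.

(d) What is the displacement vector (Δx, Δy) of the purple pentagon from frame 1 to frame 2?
(-2.8, 1.0)

The purple pentagon was at (5.4, 3.8) in frame 1 and (2.6, 4.8) in frame 2.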